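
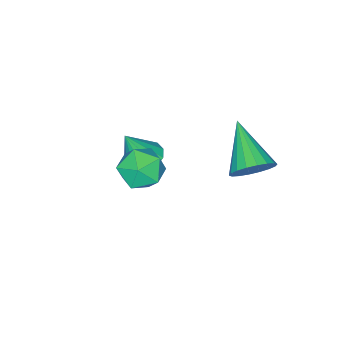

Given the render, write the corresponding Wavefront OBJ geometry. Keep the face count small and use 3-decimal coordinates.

v -0.588 0.07 3.797
v -0.197 0.718 4.086
v 0.417 -0.178 2.994
v 0.808 0.47 3.283
v 0.697 -0.18 3.754
v 0.076 -0.026 4.25
v 0.144 0.566 2.83
v -0.477 0.72 3.326
v 0.255 1.024 3.488
v 0.597 0.563 4.059
v -0.377 -0.023 3.021
v -0.035 -0.484 3.592
v -2.407 2.459 2.807
v -2.185 2.761 3.445
v -3.273 1.181 3.713
v -2.471 2.914 3.388
v -2.744 2.976 3.215
v -2.951 2.937 2.962
v -3.05 2.803 2.678
v -3.021 2.6 2.419
v -2.871 2.37 2.238
v -2.629 2.158 2.169
v -2.343 2.005 2.227
v -2.07 1.942 2.399
v -1.863 1.982 2.653
v -1.765 2.116 2.937
v -1.793 2.318 3.195
v -1.943 2.548 3.377
v -1.944 -1.357 1.205
v -1.482 -0.875 1.147
v -1.436 -1.683 2.535
v -1.785 -0.713 1.303
v -2.139 -0.755 1.428
v -2.431 -0.989 1.482
v -2.568 -1.339 1.448
v -2.507 -1.694 1.338
v -2.268 -1.943 1.185
v -1.925 -2.005 1.039
v -1.589 -1.862 0.945
v -1.365 -1.558 0.935
v -1.325 -1.19 1.01
f 1 12 6
f 1 6 2
f 1 2 8
f 1 8 11
f 1 11 12
f 2 6 10
f 6 12 5
f 12 11 3
f 11 8 7
f 8 2 9
f 4 10 5
f 4 5 3
f 4 3 7
f 4 7 9
f 4 9 10
f 5 10 6
f 3 5 12
f 7 3 11
f 9 7 8
f 10 9 2
f 14 13 16
f 14 16 15
f 16 13 17
f 16 17 15
f 17 13 18
f 17 18 15
f 18 13 19
f 18 19 15
f 19 13 20
f 19 20 15
f 20 13 21
f 20 21 15
f 21 13 22
f 21 22 15
f 22 13 23
f 22 23 15
f 23 13 24
f 23 24 15
f 24 13 25
f 24 25 15
f 25 13 26
f 25 26 15
f 26 13 27
f 26 27 15
f 27 13 28
f 27 28 15
f 28 13 14
f 28 14 15
f 30 29 32
f 30 32 31
f 32 29 33
f 32 33 31
f 33 29 34
f 33 34 31
f 34 29 35
f 34 35 31
f 35 29 36
f 35 36 31
f 36 29 37
f 36 37 31
f 37 29 38
f 37 38 31
f 38 29 39
f 38 39 31
f 39 29 40
f 39 40 31
f 40 29 41
f 40 41 31
f 41 29 30
f 41 30 31



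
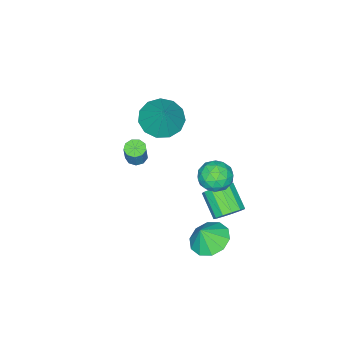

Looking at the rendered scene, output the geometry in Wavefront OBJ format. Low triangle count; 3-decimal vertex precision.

v -1.986 1.98 -2.576
v -1.229 1.487 -3.029
v -1.534 1.78 -1.604
v -1.067 2.088 -2.981
v -1.256 2.648 -2.778
v -1.723 2.952 -2.498
v -2.291 2.885 -2.248
v -2.743 2.472 -2.123
v -2.905 1.871 -2.171
v -2.716 1.312 -2.373
v -2.248 1.007 -2.653
v -1.681 1.074 -2.904
v -3.493 -3.388 -0.834
v -3.079 -3.098 -1.024
v -2.734 -2.901 0.023
v -3.147 -3.192 0.214
v -3.372 -2.879 -0.969
v -3.027 -2.683 0.079
v -3.721 -2.899 -0.85
v -3.376 -2.703 0.197
v -3.964 -3.148 -0.723
v -3.618 -2.952 0.324
v -3.985 -3.509 -0.648
v -3.64 -3.313 0.399
v -3.777 -3.814 -0.66
v -3.431 -3.617 0.387
v -3.435 -3.919 -0.753
v -3.09 -3.723 0.294
v -3.12 -3.776 -0.884
v -2.775 -3.58 0.164
v -2.98 -3.452 -0.991
v -2.635 -3.255 0.056
v -3.139 2.252 -1.449
v -2.822 2.594 -0.824
v -3.363 1.53 0.034
v -3.681 1.188 -0.591
v -3.224 2.764 -0.867
v -3.766 1.7 -0.009
v -3.6 2.772 -1.095
v -4.141 1.708 -0.237
v -3.83 2.615 -1.435
v -4.371 1.551 -0.577
v -3.84 2.342 -1.779
v -4.381 1.278 -0.922
v -3.628 2.041 -2.019
v -4.169 0.977 -1.161
v -3.261 1.807 -2.078
v -3.802 0.743 -1.22
v -2.855 1.714 -1.937
v -3.396 0.65 -1.079
v -2.539 1.792 -1.641
v -3.081 0.728 -0.783
v -2.414 2.016 -1.284
v -2.956 0.952 -0.426
v -2.52 2.315 -0.98
v -3.061 1.251 -0.122
v -2.958 2.325 1.464
v -2.359 2.799 1.887
v -2.381 1.141 1.973
v -1.782 1.615 2.396
v -2.617 1.639 2.65
v -2.973 2.371 2.335
v -1.767 1.569 1.525
v -2.123 2.301 1.21
v -1.623 2.331 1.924
v -2.148 2.375 2.62
v -2.592 1.565 1.24
v -3.117 1.609 1.936
v -2.709 2.666 1.631
v -2.031 1.274 2.229
v -2.522 1.288 2.379
v -2.17 1.567 2.627
v -3.07 2.415 1.894
v -2.718 2.693 2.143
v -2.87 2.011 2.591
v -2.022 1.247 1.717
v -1.67 1.525 1.966
v -2.57 2.373 1.233
v -2.218 2.652 1.481
v -1.87 1.929 1.269
v -1.924 2.67 1.901
v -1.585 1.974 2.201
v -1.576 1.947 1.689
v -1.786 2.377 1.504
v -2.233 2.695 2.31
v -1.894 1.999 2.61
v -2.385 2.013 2.759
v -2.594 2.444 2.574
v -1.801 2.42 2.332
v -2.846 1.941 1.25
v -2.507 1.245 1.55
v -2.146 1.496 1.286
v -2.355 1.927 1.101
v -3.155 1.966 1.659
v -2.816 1.27 1.959
v -2.954 1.563 2.356
v -3.164 1.993 2.171
v -2.939 1.52 1.528
v -3.394 -1.804 3.142
v -2.533 -1.46 2.568
v -2.706 -1.096 4.598
v -2.948 -1.009 2.544
v -3.505 -0.809 2.71
v -4.027 -0.926 3.013
v -4.347 -1.322 3.357
v -4.365 -1.87 3.632
v -4.075 -2.398 3.752
v -3.568 -2.737 3.677
v -3.006 -2.78 3.433
v -2.567 -2.513 3.096
v -2.391 -2.021 2.774
f 2 1 4
f 2 4 3
f 4 1 5
f 4 5 3
f 5 1 6
f 5 6 3
f 6 1 7
f 6 7 3
f 7 1 8
f 7 8 3
f 8 1 9
f 8 9 3
f 9 1 10
f 9 10 3
f 10 1 11
f 10 11 3
f 11 1 12
f 11 12 3
f 12 1 2
f 12 2 3
f 14 13 17
f 14 17 15
f 15 17 18
f 15 18 16
f 17 13 19
f 17 19 18
f 18 19 20
f 18 20 16
f 19 13 21
f 19 21 20
f 20 21 22
f 20 22 16
f 21 13 23
f 21 23 22
f 22 23 24
f 22 24 16
f 23 13 25
f 23 25 24
f 24 25 26
f 24 26 16
f 25 13 27
f 25 27 26
f 26 27 28
f 26 28 16
f 27 13 29
f 27 29 28
f 28 29 30
f 28 30 16
f 29 13 31
f 29 31 30
f 30 31 32
f 30 32 16
f 31 13 14
f 31 14 32
f 32 14 15
f 32 15 16
f 34 33 37
f 34 37 35
f 35 37 38
f 35 38 36
f 37 33 39
f 37 39 38
f 38 39 40
f 38 40 36
f 39 33 41
f 39 41 40
f 40 41 42
f 40 42 36
f 41 33 43
f 41 43 42
f 42 43 44
f 42 44 36
f 43 33 45
f 43 45 44
f 44 45 46
f 44 46 36
f 45 33 47
f 45 47 46
f 46 47 48
f 46 48 36
f 47 33 49
f 47 49 48
f 48 49 50
f 48 50 36
f 49 33 51
f 49 51 50
f 50 51 52
f 50 52 36
f 51 33 53
f 51 53 52
f 52 53 54
f 52 54 36
f 53 33 55
f 53 55 54
f 54 55 56
f 54 56 36
f 55 33 34
f 55 34 56
f 56 34 35
f 56 35 36
f 57 94 73
f 94 68 97
f 73 97 62
f 94 97 73
f 57 73 69
f 73 62 74
f 69 74 58
f 73 74 69
f 57 69 78
f 69 58 79
f 78 79 64
f 69 79 78
f 57 78 90
f 78 64 93
f 90 93 67
f 78 93 90
f 57 90 94
f 90 67 98
f 94 98 68
f 90 98 94
f 58 74 85
f 74 62 88
f 85 88 66
f 74 88 85
f 62 97 75
f 97 68 96
f 75 96 61
f 97 96 75
f 68 98 95
f 98 67 91
f 95 91 59
f 98 91 95
f 67 93 92
f 93 64 80
f 92 80 63
f 93 80 92
f 64 79 84
f 79 58 81
f 84 81 65
f 79 81 84
f 60 86 72
f 86 66 87
f 72 87 61
f 86 87 72
f 60 72 70
f 72 61 71
f 70 71 59
f 72 71 70
f 60 70 77
f 70 59 76
f 77 76 63
f 70 76 77
f 60 77 82
f 77 63 83
f 82 83 65
f 77 83 82
f 60 82 86
f 82 65 89
f 86 89 66
f 82 89 86
f 61 87 75
f 87 66 88
f 75 88 62
f 87 88 75
f 59 71 95
f 71 61 96
f 95 96 68
f 71 96 95
f 63 76 92
f 76 59 91
f 92 91 67
f 76 91 92
f 65 83 84
f 83 63 80
f 84 80 64
f 83 80 84
f 66 89 85
f 89 65 81
f 85 81 58
f 89 81 85
f 100 99 102
f 100 102 101
f 102 99 103
f 102 103 101
f 103 99 104
f 103 104 101
f 104 99 105
f 104 105 101
f 105 99 106
f 105 106 101
f 106 99 107
f 106 107 101
f 107 99 108
f 107 108 101
f 108 99 109
f 108 109 101
f 109 99 110
f 109 110 101
f 110 99 111
f 110 111 101
f 111 99 100
f 111 100 101



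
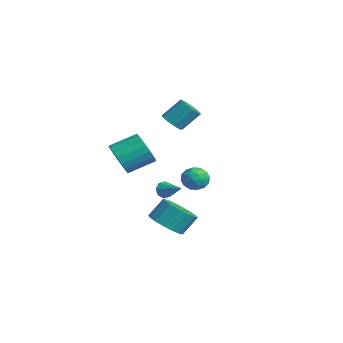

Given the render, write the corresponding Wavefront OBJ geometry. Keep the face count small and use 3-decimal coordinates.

v 2.616 -0.854 -0.817
v 2.86 -0.992 -1.29
v 3.804 -0.446 -0.323
v 2.723 -0.594 -1.29
v 2.524 -0.348 -1.013
v 2.378 -0.398 -0.621
v 2.372 -0.715 -0.344
v 2.508 -1.113 -0.344
v 2.708 -1.359 -0.621
v 2.854 -1.309 -1.013
v 0.928 -0.056 -4.132
v 2.002 -0.154 -4.08
v 2.027 0.677 -3.016
v 0.952 0.776 -3.068
v 1.913 0.282 -4.418
v 1.937 1.113 -3.355
v 1.559 0.628 -4.68
v 1.584 1.459 -3.617
v 1.037 0.79 -4.795
v 1.061 1.621 -3.731
v 0.485 0.726 -4.732
v 0.51 1.557 -3.668
v 0.052 0.452 -4.508
v 0.076 1.283 -3.445
v -0.147 0.043 -4.184
v -0.122 0.874 -3.12
v -0.057 -0.393 -3.845
v -0.033 0.438 -2.782
v 0.296 -0.739 -3.583
v 0.321 0.092 -2.52
v 0.819 -0.901 -3.469
v 0.843 -0.07 -2.405
v 1.37 -0.837 -3.532
v 1.395 -0.006 -2.468
v 1.804 -0.563 -3.755
v 1.828 0.268 -2.692
v -0.917 1.12 2.34
v -0.228 0.948 2.359
v -0.015 1.929 3.42
v -0.703 2.1 3.4
v -0.278 1.274 2.069
v -0.065 2.254 3.13
v -0.573 1.54 1.882
v -0.359 2.52 2.943
v -0.998 1.646 1.87
v -0.785 2.626 2.931
v -1.393 1.551 2.037
v -1.179 2.531 3.098
v -1.605 1.291 2.32
v -1.392 2.272 3.381
v -1.555 0.966 2.61
v -1.342 1.946 3.671
v -1.261 0.7 2.797
v -1.047 1.68 3.858
v -0.835 0.594 2.809
v -0.622 1.574 3.87
v -0.441 0.689 2.642
v -0.227 1.669 3.703
v -1.029 -1.854 0.121
v -0.256 -1.656 -0.546
v -0.018 -0.167 0.172
v -0.791 -0.366 0.839
v -0.627 -1.49 -0.767
v -0.39 -0.002 -0.049
v -1.078 -1.397 -0.812
v -0.841 0.092 -0.094
v -1.519 -1.394 -0.672
v -1.282 0.095 0.046
v -1.864 -1.482 -0.375
v -1.626 0.007 0.343
v -2.042 -1.644 0.02
v -1.805 -0.155 0.738
v -2.02 -1.848 0.435
v -1.783 -0.359 1.153
v -1.802 -2.053 0.788
v -1.564 -0.564 1.506
v -1.43 -2.218 1.009
v -1.193 -0.73 1.727
v -0.979 -2.312 1.054
v -0.742 -0.823 1.772
v -0.538 -2.315 0.914
v -0.301 -0.826 1.632
v -0.194 -2.227 0.617
v 0.044 -0.738 1.335
v -0.015 -2.065 0.222
v 0.222 -0.576 0.94
v -0.037 -1.861 -0.193
v 0.2 -0.372 0.525
v -3.296 3.91 -3.318
v -2.485 4.007 -3.117
v -3.335 2.753 -2.603
v -2.524 2.85 -2.402
v -3.101 3.372 -2.083
v -3.077 4.087 -2.525
v -2.743 2.673 -3.195
v -2.719 3.388 -3.637
v -2.143 3.242 -3.041
v -2.365 3.674 -2.354
v -3.455 3.086 -3.366
v -3.677 3.518 -2.679
v -2.887 4.06 -3.281
v -2.933 2.7 -2.439
v -3.272 3.007 -2.252
v -2.795 3.064 -2.134
v -3.235 4.107 -2.933
v -2.759 4.164 -2.815
v -3.121 3.791 -2.207
v -3.061 2.596 -2.905
v -2.585 2.653 -2.787
v -3.025 3.696 -3.586
v -2.548 3.753 -3.468
v -2.699 2.969 -3.513
v -2.209 3.668 -3.118
v -2.232 2.988 -2.697
v -2.361 2.883 -3.163
v -2.347 3.304 -3.423
v -2.34 3.922 -2.714
v -2.362 3.242 -2.293
v -2.702 3.548 -2.106
v -2.688 3.969 -2.366
v -2.139 3.472 -2.669
v -3.458 3.518 -3.427
v -3.48 2.838 -3.006
v -3.132 2.791 -3.354
v -3.118 3.212 -3.614
v -3.588 3.772 -3.023
v -3.611 3.092 -2.602
v -3.473 3.456 -2.297
v -3.459 3.877 -2.557
v -3.681 3.288 -3.051
f 2 1 4
f 2 4 3
f 4 1 5
f 4 5 3
f 5 1 6
f 5 6 3
f 6 1 7
f 6 7 3
f 7 1 8
f 7 8 3
f 8 1 9
f 8 9 3
f 9 1 10
f 9 10 3
f 10 1 2
f 10 2 3
f 12 11 15
f 12 15 13
f 13 15 16
f 13 16 14
f 15 11 17
f 15 17 16
f 16 17 18
f 16 18 14
f 17 11 19
f 17 19 18
f 18 19 20
f 18 20 14
f 19 11 21
f 19 21 20
f 20 21 22
f 20 22 14
f 21 11 23
f 21 23 22
f 22 23 24
f 22 24 14
f 23 11 25
f 23 25 24
f 24 25 26
f 24 26 14
f 25 11 27
f 25 27 26
f 26 27 28
f 26 28 14
f 27 11 29
f 27 29 28
f 28 29 30
f 28 30 14
f 29 11 31
f 29 31 30
f 30 31 32
f 30 32 14
f 31 11 33
f 31 33 32
f 32 33 34
f 32 34 14
f 33 11 35
f 33 35 34
f 34 35 36
f 34 36 14
f 35 11 12
f 35 12 36
f 36 12 13
f 36 13 14
f 38 37 41
f 38 41 39
f 39 41 42
f 39 42 40
f 41 37 43
f 41 43 42
f 42 43 44
f 42 44 40
f 43 37 45
f 43 45 44
f 44 45 46
f 44 46 40
f 45 37 47
f 45 47 46
f 46 47 48
f 46 48 40
f 47 37 49
f 47 49 48
f 48 49 50
f 48 50 40
f 49 37 51
f 49 51 50
f 50 51 52
f 50 52 40
f 51 37 53
f 51 53 52
f 52 53 54
f 52 54 40
f 53 37 55
f 53 55 54
f 54 55 56
f 54 56 40
f 55 37 57
f 55 57 56
f 56 57 58
f 56 58 40
f 57 37 38
f 57 38 58
f 58 38 39
f 58 39 40
f 60 59 63
f 60 63 61
f 61 63 64
f 61 64 62
f 63 59 65
f 63 65 64
f 64 65 66
f 64 66 62
f 65 59 67
f 65 67 66
f 66 67 68
f 66 68 62
f 67 59 69
f 67 69 68
f 68 69 70
f 68 70 62
f 69 59 71
f 69 71 70
f 70 71 72
f 70 72 62
f 71 59 73
f 71 73 72
f 72 73 74
f 72 74 62
f 73 59 75
f 73 75 74
f 74 75 76
f 74 76 62
f 75 59 77
f 75 77 76
f 76 77 78
f 76 78 62
f 77 59 79
f 77 79 78
f 78 79 80
f 78 80 62
f 79 59 81
f 79 81 80
f 80 81 82
f 80 82 62
f 81 59 83
f 81 83 82
f 82 83 84
f 82 84 62
f 83 59 85
f 83 85 84
f 84 85 86
f 84 86 62
f 85 59 87
f 85 87 86
f 86 87 88
f 86 88 62
f 87 59 60
f 87 60 88
f 88 60 61
f 88 61 62
f 89 126 105
f 126 100 129
f 105 129 94
f 126 129 105
f 89 105 101
f 105 94 106
f 101 106 90
f 105 106 101
f 89 101 110
f 101 90 111
f 110 111 96
f 101 111 110
f 89 110 122
f 110 96 125
f 122 125 99
f 110 125 122
f 89 122 126
f 122 99 130
f 126 130 100
f 122 130 126
f 90 106 117
f 106 94 120
f 117 120 98
f 106 120 117
f 94 129 107
f 129 100 128
f 107 128 93
f 129 128 107
f 100 130 127
f 130 99 123
f 127 123 91
f 130 123 127
f 99 125 124
f 125 96 112
f 124 112 95
f 125 112 124
f 96 111 116
f 111 90 113
f 116 113 97
f 111 113 116
f 92 118 104
f 118 98 119
f 104 119 93
f 118 119 104
f 92 104 102
f 104 93 103
f 102 103 91
f 104 103 102
f 92 102 109
f 102 91 108
f 109 108 95
f 102 108 109
f 92 109 114
f 109 95 115
f 114 115 97
f 109 115 114
f 92 114 118
f 114 97 121
f 118 121 98
f 114 121 118
f 93 119 107
f 119 98 120
f 107 120 94
f 119 120 107
f 91 103 127
f 103 93 128
f 127 128 100
f 103 128 127
f 95 108 124
f 108 91 123
f 124 123 99
f 108 123 124
f 97 115 116
f 115 95 112
f 116 112 96
f 115 112 116
f 98 121 117
f 121 97 113
f 117 113 90
f 121 113 117



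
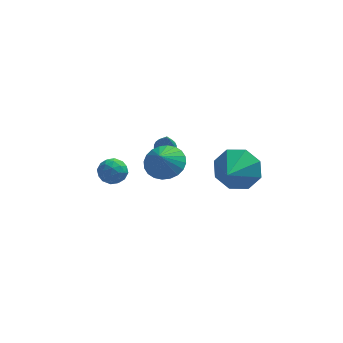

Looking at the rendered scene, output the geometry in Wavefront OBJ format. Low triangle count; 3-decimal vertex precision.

v 4.016 -1.688 2.832
v 4.464 -2.263 2.021
v 3.544 -3.012 3.508
v 4.996 -2.131 2.65
v 4.954 -1.74 3.385
v 4.363 -1.318 3.797
v 3.569 -1.114 3.642
v 3.037 -1.245 3.013
v 3.079 -1.637 2.278
v 3.67 -2.058 1.866
v 0.957 3.849 -0.057
v 1.261 4.195 0.185
v 1.043 2.571 1.657
v 1.076 4.258 0.241
v 0.874 4.258 0.252
v 0.684 4.197 0.216
v 0.536 4.082 0.138
v 0.451 3.932 0.03
v 0.444 3.77 -0.091
v 0.515 3.619 -0.207
v 0.654 3.503 -0.3
v 0.838 3.44 -0.356
v 1.041 3.439 -0.367
v 1.231 3.501 -0.33
v 1.379 3.615 -0.252
v 1.463 3.765 -0.145
v 1.47 3.928 -0.024
v 1.399 4.079 0.092
v 0.975 -1.417 3.064
v 1.682 -1.028 3.505
v 0.745 -1.943 3.896
v 1.418 -0.796 3.579
v 1.086 -0.659 3.574
v 0.737 -0.638 3.492
v 0.425 -0.735 3.344
v 0.196 -0.936 3.154
v 0.086 -1.21 2.95
v 0.111 -1.516 2.764
v 0.267 -1.806 2.623
v 0.532 -2.038 2.55
v 0.863 -2.175 2.555
v 1.212 -2.197 2.637
v 1.525 -2.1 2.784
v 1.753 -1.899 2.975
v 1.864 -1.624 3.178
v 1.839 -1.319 3.365
v -1.634 3.361 -0.534
v -1.023 2.973 -0.348
v -1.777 2.667 -1.512
v -1.166 2.279 -1.326
v -1.785 2.224 -0.911
v -1.696 2.653 -0.307
v -1.104 2.987 -1.553
v -1.015 3.416 -0.949
v -0.696 2.742 -0.978
v -1.117 2.27 -0.581
v -1.683 3.37 -1.279
v -2.104 2.898 -0.882
v -1.316 3.228 -0.355
v -1.484 2.412 -1.505
v -1.847 2.379 -1.261
v -1.489 2.151 -1.152
v -1.712 3.04 -0.331
v -1.353 2.812 -0.222
v -1.8 2.371 -0.553
v -1.447 2.828 -1.638
v -1.088 2.6 -1.529
v -1.311 3.489 -0.708
v -0.953 3.261 -0.599
v -1 3.269 -1.307
v -0.765 2.865 -0.616
v -0.849 2.456 -1.191
v -0.812 2.873 -1.324
v -0.76 3.125 -0.969
v -1.012 2.587 -0.383
v -1.096 2.179 -0.958
v -1.46 2.146 -0.714
v -1.408 2.399 -0.359
v -0.82 2.451 -0.753
v -1.704 3.461 -0.902
v -1.788 3.053 -1.477
v -1.392 3.241 -1.501
v -1.34 3.494 -1.146
v -1.951 3.184 -0.669
v -2.035 2.775 -1.244
v -2.04 2.515 -0.891
v -1.988 2.767 -0.536
v -1.98 3.189 -1.107
f 2 1 4
f 2 4 3
f 4 1 5
f 4 5 3
f 5 1 6
f 5 6 3
f 6 1 7
f 6 7 3
f 7 1 8
f 7 8 3
f 8 1 9
f 8 9 3
f 9 1 10
f 9 10 3
f 10 1 2
f 10 2 3
f 12 11 14
f 12 14 13
f 14 11 15
f 14 15 13
f 15 11 16
f 15 16 13
f 16 11 17
f 16 17 13
f 17 11 18
f 17 18 13
f 18 11 19
f 18 19 13
f 19 11 20
f 19 20 13
f 20 11 21
f 20 21 13
f 21 11 22
f 21 22 13
f 22 11 23
f 22 23 13
f 23 11 24
f 23 24 13
f 24 11 25
f 24 25 13
f 25 11 26
f 25 26 13
f 26 11 27
f 26 27 13
f 27 11 28
f 27 28 13
f 28 11 12
f 28 12 13
f 30 29 32
f 30 32 31
f 32 29 33
f 32 33 31
f 33 29 34
f 33 34 31
f 34 29 35
f 34 35 31
f 35 29 36
f 35 36 31
f 36 29 37
f 36 37 31
f 37 29 38
f 37 38 31
f 38 29 39
f 38 39 31
f 39 29 40
f 39 40 31
f 40 29 41
f 40 41 31
f 41 29 42
f 41 42 31
f 42 29 43
f 42 43 31
f 43 29 44
f 43 44 31
f 44 29 45
f 44 45 31
f 45 29 46
f 45 46 31
f 46 29 30
f 46 30 31
f 47 84 63
f 84 58 87
f 63 87 52
f 84 87 63
f 47 63 59
f 63 52 64
f 59 64 48
f 63 64 59
f 47 59 68
f 59 48 69
f 68 69 54
f 59 69 68
f 47 68 80
f 68 54 83
f 80 83 57
f 68 83 80
f 47 80 84
f 80 57 88
f 84 88 58
f 80 88 84
f 48 64 75
f 64 52 78
f 75 78 56
f 64 78 75
f 52 87 65
f 87 58 86
f 65 86 51
f 87 86 65
f 58 88 85
f 88 57 81
f 85 81 49
f 88 81 85
f 57 83 82
f 83 54 70
f 82 70 53
f 83 70 82
f 54 69 74
f 69 48 71
f 74 71 55
f 69 71 74
f 50 76 62
f 76 56 77
f 62 77 51
f 76 77 62
f 50 62 60
f 62 51 61
f 60 61 49
f 62 61 60
f 50 60 67
f 60 49 66
f 67 66 53
f 60 66 67
f 50 67 72
f 67 53 73
f 72 73 55
f 67 73 72
f 50 72 76
f 72 55 79
f 76 79 56
f 72 79 76
f 51 77 65
f 77 56 78
f 65 78 52
f 77 78 65
f 49 61 85
f 61 51 86
f 85 86 58
f 61 86 85
f 53 66 82
f 66 49 81
f 82 81 57
f 66 81 82
f 55 73 74
f 73 53 70
f 74 70 54
f 73 70 74
f 56 79 75
f 79 55 71
f 75 71 48
f 79 71 75



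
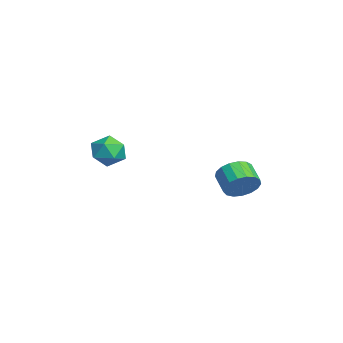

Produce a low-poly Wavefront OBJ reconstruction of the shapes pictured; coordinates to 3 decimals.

v -2.973 -1.605 -1.852
v -2.705 -1.231 -2.569
v -1.675 -1.649 -1.391
v -1.407 -1.275 -2.108
v -1.872 -0.835 -1.546
v -2.674 -0.808 -1.831
v -1.706 -2.072 -2.129
v -2.508 -2.045 -2.414
v -1.923 -1.52 -2.74
v -2.025 -0.755 -2.38
v -2.355 -2.125 -1.58
v -2.457 -1.36 -1.22
v -1.07 3.855 -3.796
v -0.629 3.594 -3.168
v -1.51 3.384 -2.637
v -1.95 3.645 -3.264
v -0.676 3.972 -3.097
v -1.557 3.762 -2.566
v -0.814 4.323 -3.187
v -1.694 4.114 -2.655
v -1.01 4.567 -3.415
v -1.89 4.358 -2.884
v -1.219 4.648 -3.731
v -2.1 4.438 -3.199
v -1.395 4.547 -4.062
v -2.276 4.338 -3.53
v -1.496 4.288 -4.331
v -2.377 4.078 -3.8
v -1.499 3.929 -4.478
v -2.38 3.719 -3.947
v -1.404 3.553 -4.469
v -2.285 3.344 -3.938
v -1.232 3.247 -4.305
v -2.113 3.037 -3.774
v -1.023 3.079 -4.025
v -1.904 2.87 -3.494
v -0.825 3.09 -3.692
v -1.706 2.88 -3.161
v -0.682 3.275 -3.383
v -1.563 3.066 -2.851
f 1 12 6
f 1 6 2
f 1 2 8
f 1 8 11
f 1 11 12
f 2 6 10
f 6 12 5
f 12 11 3
f 11 8 7
f 8 2 9
f 4 10 5
f 4 5 3
f 4 3 7
f 4 7 9
f 4 9 10
f 5 10 6
f 3 5 12
f 7 3 11
f 9 7 8
f 10 9 2
f 14 13 17
f 14 17 15
f 15 17 18
f 15 18 16
f 17 13 19
f 17 19 18
f 18 19 20
f 18 20 16
f 19 13 21
f 19 21 20
f 20 21 22
f 20 22 16
f 21 13 23
f 21 23 22
f 22 23 24
f 22 24 16
f 23 13 25
f 23 25 24
f 24 25 26
f 24 26 16
f 25 13 27
f 25 27 26
f 26 27 28
f 26 28 16
f 27 13 29
f 27 29 28
f 28 29 30
f 28 30 16
f 29 13 31
f 29 31 30
f 30 31 32
f 30 32 16
f 31 13 33
f 31 33 32
f 32 33 34
f 32 34 16
f 33 13 35
f 33 35 34
f 34 35 36
f 34 36 16
f 35 13 37
f 35 37 36
f 36 37 38
f 36 38 16
f 37 13 39
f 37 39 38
f 38 39 40
f 38 40 16
f 39 13 14
f 39 14 40
f 40 14 15
f 40 15 16



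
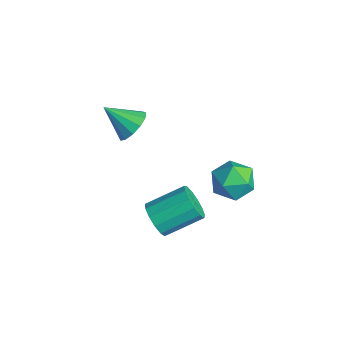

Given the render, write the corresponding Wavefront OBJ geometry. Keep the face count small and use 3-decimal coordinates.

v 2.2 -3.18 -2.817
v 2.531 -3.66 -1.992
v 2.91 -1.76 -1.038
v 2.58 -1.28 -1.863
v 2.985 -3.583 -2.325
v 3.364 -1.683 -1.372
v 3.191 -3.379 -2.815
v 3.57 -1.478 -1.861
v 3.082 -3.111 -3.305
v 3.461 -1.21 -2.352
v 2.693 -2.865 -3.64
v 3.072 -0.965 -2.687
v 2.148 -2.72 -3.714
v 2.527 -0.819 -2.76
v 1.619 -2.72 -3.503
v 1.998 -0.82 -2.549
v 1.275 -2.867 -3.074
v 1.654 -0.966 -2.12
v 1.225 -3.113 -2.563
v 1.604 -1.212 -1.61
v 1.485 -3.381 -2.133
v 1.864 -1.48 -1.179
v 1.971 -3.585 -1.92
v 2.35 -1.684 -0.966
v -2.773 -2.029 -0.474
v -2.016 -1.963 0.221
v -3.747 -3.151 0.694
v -2.381 -1.526 0.335
v -2.871 -1.25 0.192
v -3.33 -1.221 -0.163
v -3.611 -1.449 -0.616
v -3.627 -1.861 -1.025
v -3.371 -2.326 -1.258
v -2.926 -2.698 -1.243
v -2.431 -2.857 -0.984
v -2.046 -2.754 -0.563
v -1.891 -2.42 -0.114
v 3.441 1.328 0.503
v 4.394 0.602 0.523
v 2.466 0.018 -0.543
v 3.419 -0.708 -0.523
v 2.8 -0.503 0.483
v 3.403 0.307 1.13
v 3.457 0.313 -1.15
v 4.06 1.123 -0.503
v 4.404 -0.025 -0.498
v 3.998 -0.53 0.511
v 2.862 1.15 -0.531
v 2.456 0.645 0.478
f 2 1 5
f 2 5 3
f 3 5 6
f 3 6 4
f 5 1 7
f 5 7 6
f 6 7 8
f 6 8 4
f 7 1 9
f 7 9 8
f 8 9 10
f 8 10 4
f 9 1 11
f 9 11 10
f 10 11 12
f 10 12 4
f 11 1 13
f 11 13 12
f 12 13 14
f 12 14 4
f 13 1 15
f 13 15 14
f 14 15 16
f 14 16 4
f 15 1 17
f 15 17 16
f 16 17 18
f 16 18 4
f 17 1 19
f 17 19 18
f 18 19 20
f 18 20 4
f 19 1 21
f 19 21 20
f 20 21 22
f 20 22 4
f 21 1 23
f 21 23 22
f 22 23 24
f 22 24 4
f 23 1 2
f 23 2 24
f 24 2 3
f 24 3 4
f 26 25 28
f 26 28 27
f 28 25 29
f 28 29 27
f 29 25 30
f 29 30 27
f 30 25 31
f 30 31 27
f 31 25 32
f 31 32 27
f 32 25 33
f 32 33 27
f 33 25 34
f 33 34 27
f 34 25 35
f 34 35 27
f 35 25 36
f 35 36 27
f 36 25 37
f 36 37 27
f 37 25 26
f 37 26 27
f 38 49 43
f 38 43 39
f 38 39 45
f 38 45 48
f 38 48 49
f 39 43 47
f 43 49 42
f 49 48 40
f 48 45 44
f 45 39 46
f 41 47 42
f 41 42 40
f 41 40 44
f 41 44 46
f 41 46 47
f 42 47 43
f 40 42 49
f 44 40 48
f 46 44 45
f 47 46 39



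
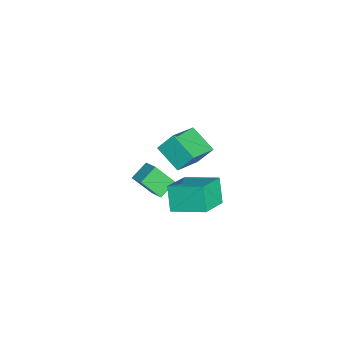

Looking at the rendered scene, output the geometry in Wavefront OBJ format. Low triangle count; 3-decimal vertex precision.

v 0.841 -1.723 3.601
v 0.784 -0.945 4.578
v -0.727 -0.785 2.764
v -0.784 -0.007 3.74
v 1.864 -0.693 2.84
v 1.807 0.085 3.816
v 0.296 0.245 2.002
v 0.239 1.023 2.979
v -2.8 -2.198 -3.902
v -2.874 -3.242 -2.691
v -3.578 -1.483 -3.333
v -3.652 -2.526 -2.122
v -1.948 -1.674 -3.398
v -2.022 -2.717 -2.187
v -2.726 -0.958 -2.829
v -2.8 -2.002 -1.618
v 0.206 -1.262 -0.181
v 0.751 0.538 0.406
v -1.46 -0.456 -1.108
v -0.915 1.344 -0.521
v 1.015 -1.084 -1.479
v 1.56 0.716 -0.892
v -0.651 -0.278 -2.406
v -0.106 1.522 -1.819
f 2 4 1
f 5 2 1
f 1 4 3
f 3 5 1
f 2 8 4
f 6 2 5
f 6 8 2
f 4 8 3
f 7 5 3
f 3 8 7
f 7 6 5
f 8 6 7
f 10 12 9
f 13 10 9
f 9 12 11
f 11 13 9
f 10 16 12
f 14 10 13
f 14 16 10
f 12 16 11
f 15 13 11
f 11 16 15
f 15 14 13
f 16 14 15
f 18 20 17
f 21 18 17
f 17 20 19
f 19 21 17
f 18 24 20
f 22 18 21
f 22 24 18
f 20 24 19
f 23 21 19
f 19 24 23
f 23 22 21
f 24 22 23



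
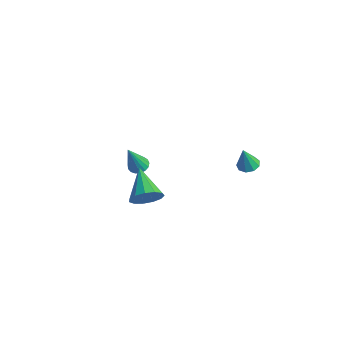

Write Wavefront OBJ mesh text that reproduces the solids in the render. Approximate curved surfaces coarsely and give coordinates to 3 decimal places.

v 3.531 -1.681 0.521
v 4.066 -1.806 0.497
v 3.509 -1.999 1.719
v 4.022 -1.445 0.592
v 3.748 -1.194 0.654
v 3.373 -1.171 0.653
v 3.071 -1.387 0.591
v 2.984 -1.741 0.495
v 3.153 -2.066 0.412
v 3.499 -2.212 0.38
v 3.859 -2.109 0.413
v -0.562 -4.36 -3.45
v -0.103 -4.224 -2.735
v -2.058 -3.62 -2.63
v -0.055 -3.825 -3.006
v -0.167 -3.596 -3.418
v -0.405 -3.61 -3.84
v -0.692 -3.862 -4.138
v -0.938 -4.272 -4.218
v -1.065 -4.71 -4.053
v -1.031 -5.037 -3.697
v -0.849 -5.149 -3.262
v -0.575 -5.01 -2.887
v -0.297 -4.665 -2.69
v -3.209 -2.781 -3.765
v -2.66 -2.79 -3.807
v -3.091 -3.499 -2.075
v -2.711 -2.554 -3.703
v -2.876 -2.37 -3.613
v -3.117 -2.279 -3.558
v -3.379 -2.304 -3.55
v -3.602 -2.438 -3.592
v -3.735 -2.65 -3.673
v -3.747 -2.892 -3.775
v -3.636 -3.109 -3.875
v -3.427 -3.25 -3.95
v -3.168 -3.284 -3.982
v -2.918 -3.203 -3.965
v -2.735 -3.025 -3.902
f 2 1 4
f 2 4 3
f 4 1 5
f 4 5 3
f 5 1 6
f 5 6 3
f 6 1 7
f 6 7 3
f 7 1 8
f 7 8 3
f 8 1 9
f 8 9 3
f 9 1 10
f 9 10 3
f 10 1 11
f 10 11 3
f 11 1 2
f 11 2 3
f 13 12 15
f 13 15 14
f 15 12 16
f 15 16 14
f 16 12 17
f 16 17 14
f 17 12 18
f 17 18 14
f 18 12 19
f 18 19 14
f 19 12 20
f 19 20 14
f 20 12 21
f 20 21 14
f 21 12 22
f 21 22 14
f 22 12 23
f 22 23 14
f 23 12 24
f 23 24 14
f 24 12 13
f 24 13 14
f 26 25 28
f 26 28 27
f 28 25 29
f 28 29 27
f 29 25 30
f 29 30 27
f 30 25 31
f 30 31 27
f 31 25 32
f 31 32 27
f 32 25 33
f 32 33 27
f 33 25 34
f 33 34 27
f 34 25 35
f 34 35 27
f 35 25 36
f 35 36 27
f 36 25 37
f 36 37 27
f 37 25 38
f 37 38 27
f 38 25 39
f 38 39 27
f 39 25 26
f 39 26 27



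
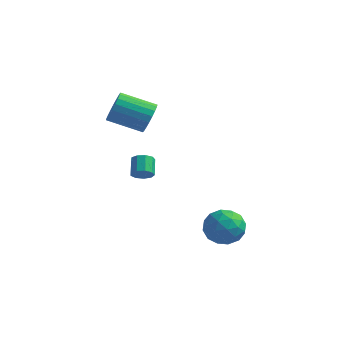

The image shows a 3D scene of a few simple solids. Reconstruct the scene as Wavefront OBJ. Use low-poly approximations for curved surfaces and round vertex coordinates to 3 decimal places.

v 2.383 -0.289 -2.822
v 3.508 -0.297 -2.804
v 2.392 -1.663 -4.016
v 3.517 -1.671 -3.998
v 2.938 -2.001 -3.092
v 2.932 -1.152 -2.354
v 2.968 -0.808 -4.466
v 2.962 0.041 -3.728
v 3.869 -0.618 -3.82
v 3.851 -1.355 -2.971
v 2.049 -0.605 -3.849
v 2.031 -1.342 -3
v 2.944 -0.172 -2.709
v 2.956 -1.788 -4.111
v 2.615 -1.982 -3.579
v 3.276 -1.987 -3.568
v 2.606 -0.675 -2.444
v 3.267 -0.679 -2.433
v 2.932 -1.681 -2.602
v 2.633 -1.281 -4.387
v 3.294 -1.285 -4.376
v 2.624 0.027 -3.252
v 3.285 0.022 -3.241
v 2.968 -0.279 -4.218
v 3.818 -0.365 -3.295
v 3.824 -1.173 -3.996
v 3.501 -0.666 -4.272
v 3.498 -0.167 -3.838
v 3.807 -0.799 -2.796
v 3.813 -1.607 -3.497
v 3.472 -1.801 -2.965
v 3.469 -1.302 -2.531
v 4.02 -0.987 -3.393
v 2.087 -0.353 -3.323
v 2.093 -1.161 -4.024
v 2.431 -0.658 -4.289
v 2.428 -0.159 -3.855
v 2.076 -0.787 -2.824
v 2.082 -1.595 -3.525
v 2.402 -1.793 -2.982
v 2.399 -1.294 -2.548
v 1.88 -0.973 -3.427
v -1.912 0.731 2.156
v -1.487 0.421 2.923
v -3.222 -0.161 3.65
v -3.648 0.149 2.884
v -1.569 0.786 3.019
v -3.305 0.204 3.746
v -1.711 1.142 2.966
v -3.446 0.56 3.693
v -1.887 1.427 2.773
v -3.623 0.845 3.5
v -2.068 1.591 2.473
v -3.804 1.009 3.201
v -2.222 1.607 2.118
v -3.958 1.025 2.846
v -2.322 1.471 1.77
v -4.058 0.889 2.498
v -2.352 1.208 1.489
v -4.087 0.625 2.217
v -2.305 0.861 1.323
v -4.041 0.279 2.051
v -2.191 0.493 1.301
v -3.926 -0.089 2.029
v -2.028 0.165 1.427
v -3.764 -0.417 2.155
v -1.845 -0.065 1.679
v -3.581 -0.647 2.407
v -1.674 -0.157 2.014
v -3.41 -0.739 2.741
v -1.544 -0.095 2.373
v -3.28 -0.677 3.1
v -1.478 0.109 2.694
v -3.214 -0.473 3.422
v -1.817 -0.343 -1.305
v -1.277 -0.062 -1.343
v -1.643 0.724 -0.734
v -2.183 0.443 -0.695
v -1.526 0.063 -1.654
v -1.892 0.85 -1.045
v -1.91 -0.002 -1.801
v -2.276 0.785 -1.192
v -2.252 -0.226 -1.716
v -2.618 0.56 -1.107
v -2.389 -0.506 -1.439
v -2.755 0.281 -0.829
v -2.259 -0.709 -1.098
v -2.625 0.077 -0.489
v -1.922 -0.741 -0.854
v -2.288 0.045 -0.245
v -1.536 -0.587 -0.821
v -1.902 0.199 -0.212
v -1.281 -0.319 -1.014
v -1.647 0.468 -0.405
f 1 38 17
f 38 12 41
f 17 41 6
f 38 41 17
f 1 17 13
f 17 6 18
f 13 18 2
f 17 18 13
f 1 13 22
f 13 2 23
f 22 23 8
f 13 23 22
f 1 22 34
f 22 8 37
f 34 37 11
f 22 37 34
f 1 34 38
f 34 11 42
f 38 42 12
f 34 42 38
f 2 18 29
f 18 6 32
f 29 32 10
f 18 32 29
f 6 41 19
f 41 12 40
f 19 40 5
f 41 40 19
f 12 42 39
f 42 11 35
f 39 35 3
f 42 35 39
f 11 37 36
f 37 8 24
f 36 24 7
f 37 24 36
f 8 23 28
f 23 2 25
f 28 25 9
f 23 25 28
f 4 30 16
f 30 10 31
f 16 31 5
f 30 31 16
f 4 16 14
f 16 5 15
f 14 15 3
f 16 15 14
f 4 14 21
f 14 3 20
f 21 20 7
f 14 20 21
f 4 21 26
f 21 7 27
f 26 27 9
f 21 27 26
f 4 26 30
f 26 9 33
f 30 33 10
f 26 33 30
f 5 31 19
f 31 10 32
f 19 32 6
f 31 32 19
f 3 15 39
f 15 5 40
f 39 40 12
f 15 40 39
f 7 20 36
f 20 3 35
f 36 35 11
f 20 35 36
f 9 27 28
f 27 7 24
f 28 24 8
f 27 24 28
f 10 33 29
f 33 9 25
f 29 25 2
f 33 25 29
f 44 43 47
f 44 47 45
f 45 47 48
f 45 48 46
f 47 43 49
f 47 49 48
f 48 49 50
f 48 50 46
f 49 43 51
f 49 51 50
f 50 51 52
f 50 52 46
f 51 43 53
f 51 53 52
f 52 53 54
f 52 54 46
f 53 43 55
f 53 55 54
f 54 55 56
f 54 56 46
f 55 43 57
f 55 57 56
f 56 57 58
f 56 58 46
f 57 43 59
f 57 59 58
f 58 59 60
f 58 60 46
f 59 43 61
f 59 61 60
f 60 61 62
f 60 62 46
f 61 43 63
f 61 63 62
f 62 63 64
f 62 64 46
f 63 43 65
f 63 65 64
f 64 65 66
f 64 66 46
f 65 43 67
f 65 67 66
f 66 67 68
f 66 68 46
f 67 43 69
f 67 69 68
f 68 69 70
f 68 70 46
f 69 43 71
f 69 71 70
f 70 71 72
f 70 72 46
f 71 43 73
f 71 73 72
f 72 73 74
f 72 74 46
f 73 43 44
f 73 44 74
f 74 44 45
f 74 45 46
f 76 75 79
f 76 79 77
f 77 79 80
f 77 80 78
f 79 75 81
f 79 81 80
f 80 81 82
f 80 82 78
f 81 75 83
f 81 83 82
f 82 83 84
f 82 84 78
f 83 75 85
f 83 85 84
f 84 85 86
f 84 86 78
f 85 75 87
f 85 87 86
f 86 87 88
f 86 88 78
f 87 75 89
f 87 89 88
f 88 89 90
f 88 90 78
f 89 75 91
f 89 91 90
f 90 91 92
f 90 92 78
f 91 75 93
f 91 93 92
f 92 93 94
f 92 94 78
f 93 75 76
f 93 76 94
f 94 76 77
f 94 77 78



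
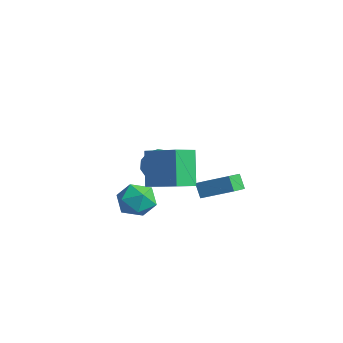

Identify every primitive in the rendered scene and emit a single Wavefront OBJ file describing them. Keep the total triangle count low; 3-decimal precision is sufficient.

v 3.59 -3.423 1.126
v 2.668 -2.94 2.973
v 3.268 -2.183 0.641
v 2.346 -1.699 2.488
v 5.294 -2.721 1.792
v 4.372 -2.237 3.639
v 4.972 -1.48 1.307
v 4.05 -0.997 3.154
v 0.357 -1.295 -1.982
v 1.397 -1.587 -1.708
v -0.237 -2.913 -1.452
v 0.803 -3.205 -1.178
v 0.267 -2.43 -0.583
v 0.635 -1.43 -0.911
v 0.525 -3.07 -2.249
v 0.893 -2.07 -2.577
v 1.501 -2.684 -1.873
v 1.342 -2.289 -0.844
v -0.182 -2.211 -2.316
v -0.341 -1.816 -1.287
v -2.066 0.544 -1.119
v -1.703 0.111 -1.98
v -0.854 -0.624 -0.021
v -1.362 0.568 -1.871
v -1.245 1.017 -1.523
v -1.388 1.316 -1.046
v -1.747 1.37 -0.593
v -2.207 1.162 -0.307
v -2.622 0.757 -0.279
v -2.861 0.285 -0.517
v -2.847 -0.105 -0.947
v -2.586 -0.289 -1.431
v -2.159 -0.209 -1.817
v 2.03 0.506 -1.528
v 1.524 0.514 -0.724
v 1.415 1.519 -1.925
v 0.909 1.527 -1.121
v 3.331 1.613 -0.719
v 2.825 1.621 0.085
v 2.716 2.626 -1.116
v 2.21 2.634 -0.312
f 2 4 1
f 5 2 1
f 1 4 3
f 3 5 1
f 2 8 4
f 6 2 5
f 6 8 2
f 4 8 3
f 7 5 3
f 3 8 7
f 7 6 5
f 8 6 7
f 9 20 14
f 9 14 10
f 9 10 16
f 9 16 19
f 9 19 20
f 10 14 18
f 14 20 13
f 20 19 11
f 19 16 15
f 16 10 17
f 12 18 13
f 12 13 11
f 12 11 15
f 12 15 17
f 12 17 18
f 13 18 14
f 11 13 20
f 15 11 19
f 17 15 16
f 18 17 10
f 22 21 24
f 22 24 23
f 24 21 25
f 24 25 23
f 25 21 26
f 25 26 23
f 26 21 27
f 26 27 23
f 27 21 28
f 27 28 23
f 28 21 29
f 28 29 23
f 29 21 30
f 29 30 23
f 30 21 31
f 30 31 23
f 31 21 32
f 31 32 23
f 32 21 33
f 32 33 23
f 33 21 22
f 33 22 23
f 35 37 34
f 38 35 34
f 34 37 36
f 36 38 34
f 35 41 37
f 39 35 38
f 39 41 35
f 37 41 36
f 40 38 36
f 36 41 40
f 40 39 38
f 41 39 40



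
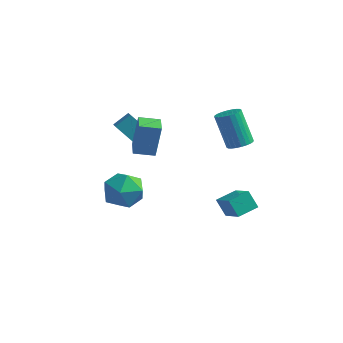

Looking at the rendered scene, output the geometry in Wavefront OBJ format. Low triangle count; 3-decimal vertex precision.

v -1.082 -1.911 1.493
v -0.899 -1.556 3.422
v -1.71 -0.861 1.36
v -1.527 -0.507 3.289
v -0.073 -1.333 1.291
v 0.11 -0.979 3.22
v -0.701 -0.284 1.158
v -0.518 0.071 3.087
v -1.884 -2.12 -0.228
v -0.678 -1.806 -0.429
v -1.582 -3.894 -1.191
v -0.376 -3.58 -1.392
v -0.775 -3.834 -0.222
v -0.962 -2.737 0.373
v -1.298 -2.963 -1.993
v -1.485 -1.866 -1.398
v -0.316 -2.326 -1.52
v 0.007 -2.865 -0.425
v -2.267 -2.835 -1.195
v -1.944 -3.374 -0.1
v -2.616 0.746 0.282
v -2.088 0.052 0.728
v -3.683 0.606 1.327
v -3.155 -0.089 1.773
v -2.125 1.509 0.887
v -1.597 0.814 1.333
v -3.192 1.368 1.932
v -2.664 0.674 2.378
v 3.221 1.857 1.284
v 3.773 1.493 1.616
v 2.852 1.838 3.528
v 2.299 2.203 3.196
v 3.875 1.763 1.616
v 2.954 2.109 3.528
v 3.878 2.048 1.566
v 2.956 2.393 3.478
v 3.78 2.303 1.473
v 2.859 2.648 3.385
v 3.598 2.491 1.351
v 2.676 2.836 3.263
v 3.358 2.582 1.219
v 2.436 2.927 3.131
v 3.097 2.563 1.097
v 2.176 2.908 3.009
v 2.855 2.436 1.003
v 1.934 2.781 2.915
v 2.668 2.222 0.952
v 1.747 2.567 2.864
v 2.566 1.951 0.952
v 1.645 2.297 2.864
v 2.564 1.667 1.002
v 1.642 2.012 2.914
v 2.661 1.412 1.095
v 1.74 1.757 3.007
v 2.844 1.224 1.217
v 1.922 1.569 3.129
v 3.084 1.133 1.349
v 2.162 1.478 3.261
v 3.344 1.152 1.471
v 2.423 1.497 3.383
v 3.586 1.279 1.565
v 2.665 1.624 3.477
v 2.622 0.323 -2.375
v 3.788 -0.551 -1.424
v 3.227 1.4 -2.128
v 4.393 0.526 -1.177
v 3.267 0.174 -3.303
v 4.433 -0.7 -2.352
v 3.872 1.251 -3.056
v 5.038 0.377 -2.105
f 2 4 1
f 5 2 1
f 1 4 3
f 3 5 1
f 2 8 4
f 6 2 5
f 6 8 2
f 4 8 3
f 7 5 3
f 3 8 7
f 7 6 5
f 8 6 7
f 9 20 14
f 9 14 10
f 9 10 16
f 9 16 19
f 9 19 20
f 10 14 18
f 14 20 13
f 20 19 11
f 19 16 15
f 16 10 17
f 12 18 13
f 12 13 11
f 12 11 15
f 12 15 17
f 12 17 18
f 13 18 14
f 11 13 20
f 15 11 19
f 17 15 16
f 18 17 10
f 22 24 21
f 25 22 21
f 21 24 23
f 23 25 21
f 22 28 24
f 26 22 25
f 26 28 22
f 24 28 23
f 27 25 23
f 23 28 27
f 27 26 25
f 28 26 27
f 30 29 33
f 30 33 31
f 31 33 34
f 31 34 32
f 33 29 35
f 33 35 34
f 34 35 36
f 34 36 32
f 35 29 37
f 35 37 36
f 36 37 38
f 36 38 32
f 37 29 39
f 37 39 38
f 38 39 40
f 38 40 32
f 39 29 41
f 39 41 40
f 40 41 42
f 40 42 32
f 41 29 43
f 41 43 42
f 42 43 44
f 42 44 32
f 43 29 45
f 43 45 44
f 44 45 46
f 44 46 32
f 45 29 47
f 45 47 46
f 46 47 48
f 46 48 32
f 47 29 49
f 47 49 48
f 48 49 50
f 48 50 32
f 49 29 51
f 49 51 50
f 50 51 52
f 50 52 32
f 51 29 53
f 51 53 52
f 52 53 54
f 52 54 32
f 53 29 55
f 53 55 54
f 54 55 56
f 54 56 32
f 55 29 57
f 55 57 56
f 56 57 58
f 56 58 32
f 57 29 59
f 57 59 58
f 58 59 60
f 58 60 32
f 59 29 61
f 59 61 60
f 60 61 62
f 60 62 32
f 61 29 30
f 61 30 62
f 62 30 31
f 62 31 32
f 64 66 63
f 67 64 63
f 63 66 65
f 65 67 63
f 64 70 66
f 68 64 67
f 68 70 64
f 66 70 65
f 69 67 65
f 65 70 69
f 69 68 67
f 70 68 69



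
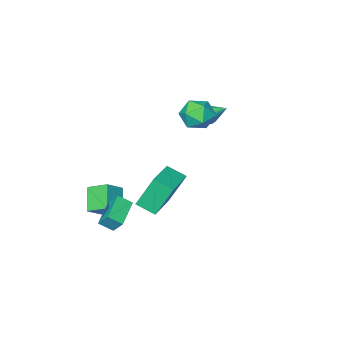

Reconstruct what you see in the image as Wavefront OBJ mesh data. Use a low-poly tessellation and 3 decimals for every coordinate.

v 3.034 1.054 0.187
v 2.324 1.475 1.842
v 2.525 1.88 -0.241
v 1.815 2.3 1.414
v 4.525 2.16 0.546
v 3.815 2.58 2.201
v 4.016 2.985 0.118
v 3.306 3.406 1.773
v 3.017 -1.158 -2.485
v 2.86 -0.589 -1.741
v 4.198 -0.232 -2.945
v 4.041 0.338 -2.201
v 3.559 -1.618 -2.019
v 3.402 -1.048 -1.275
v 4.74 -0.691 -2.479
v 4.583 -0.122 -1.735
v -1.332 -0.293 2.968
v -0.698 0.341 2.634
v -0.382 -0.621 4.146
v 0.252 0.013 3.812
v -0.579 0.314 4.177
v -1.166 0.517 3.45
v 0.086 -0.797 3.33
v -0.501 -0.594 2.603
v 0.178 0.03 2.858
v -0.233 0.717 3.381
v -0.847 -0.997 3.399
v -1.258 -0.31 3.922
v 2.743 -3.368 -2.605
v 3.698 -3.247 -1.871
v 2.208 -2.427 -2.063
v 3.163 -2.307 -1.329
v 3.357 -2.473 -3.551
v 4.312 -2.353 -2.817
v 2.822 -1.533 -3.009
v 3.777 -1.412 -2.275
v -2.552 -2.133 1.531
v -2.152 -2.36 1.915
v -2.828 -0.927 2.529
v -1.996 -2.186 1.748
v -1.967 -2 1.531
v -2.073 -1.845 1.314
v -2.288 -1.755 1.147
v -2.564 -1.752 1.067
v -2.837 -1.836 1.094
v -3.045 -1.989 1.22
v -3.14 -2.174 1.418
v -3.101 -2.35 1.642
v -2.936 -2.476 1.84
v -2.683 -2.524 1.967
v -2.4 -2.482 1.994
f 2 4 1
f 5 2 1
f 1 4 3
f 3 5 1
f 2 8 4
f 6 2 5
f 6 8 2
f 4 8 3
f 7 5 3
f 3 8 7
f 7 6 5
f 8 6 7
f 10 12 9
f 13 10 9
f 9 12 11
f 11 13 9
f 10 16 12
f 14 10 13
f 14 16 10
f 12 16 11
f 15 13 11
f 11 16 15
f 15 14 13
f 16 14 15
f 17 28 22
f 17 22 18
f 17 18 24
f 17 24 27
f 17 27 28
f 18 22 26
f 22 28 21
f 28 27 19
f 27 24 23
f 24 18 25
f 20 26 21
f 20 21 19
f 20 19 23
f 20 23 25
f 20 25 26
f 21 26 22
f 19 21 28
f 23 19 27
f 25 23 24
f 26 25 18
f 30 32 29
f 33 30 29
f 29 32 31
f 31 33 29
f 30 36 32
f 34 30 33
f 34 36 30
f 32 36 31
f 35 33 31
f 31 36 35
f 35 34 33
f 36 34 35
f 38 37 40
f 38 40 39
f 40 37 41
f 40 41 39
f 41 37 42
f 41 42 39
f 42 37 43
f 42 43 39
f 43 37 44
f 43 44 39
f 44 37 45
f 44 45 39
f 45 37 46
f 45 46 39
f 46 37 47
f 46 47 39
f 47 37 48
f 47 48 39
f 48 37 49
f 48 49 39
f 49 37 50
f 49 50 39
f 50 37 51
f 50 51 39
f 51 37 38
f 51 38 39



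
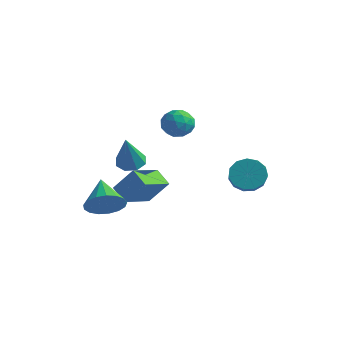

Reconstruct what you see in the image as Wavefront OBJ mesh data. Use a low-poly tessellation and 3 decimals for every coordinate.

v -2.369 -1.919 0.799
v -1.949 -1.282 1.002
v -1.991 -2.781 2.721
v -2.535 -1.227 1.142
v -3.023 -1.578 1.081
v -3.129 -2.128 0.855
v -2.789 -2.557 0.596
v -2.203 -2.611 0.456
v -1.715 -2.261 0.517
v -1.609 -1.71 0.743
v -4.486 -0.728 -2.262
v -3.532 -0.28 -0.89
v -4.361 1.104 -2.947
v -3.408 1.552 -1.575
v -3.512 -1.012 -2.845
v -2.559 -0.564 -1.473
v -3.388 0.82 -3.53
v -2.434 1.268 -2.158
v 2.21 1.529 -0.26
v 3.016 1.712 -0.75
v 3.695 0.753 0.011
v 2.89 0.571 0.5
v 3.015 2.048 -0.326
v 3.695 1.089 0.435
v 2.759 2.22 0.119
v 3.439 1.261 0.879
v 2.329 2.172 0.443
v 3.009 1.213 1.204
v 1.861 1.92 0.544
v 2.541 0.961 1.305
v 1.504 1.544 0.39
v 2.184 0.586 1.15
v 1.371 1.164 0.029
v 2.051 0.205 0.79
v 1.504 0.899 -0.424
v 2.184 -0.059 0.337
v 1.862 0.835 -0.824
v 2.542 -0.124 -0.064
v 2.33 0.991 -1.046
v 3.01 0.032 -0.285
v 2.76 1.318 -1.018
v 3.44 0.359 -0.257
v -3.087 -3.076 -2.021
v -2.389 -3.039 -1.185
v -4.273 -1.944 -1.079
v -2.245 -2.638 -1.486
v -2.293 -2.337 -1.909
v -2.524 -2.205 -2.358
v -2.884 -2.273 -2.73
v -3.29 -2.524 -2.939
v -3.65 -2.902 -2.938
v -3.881 -3.32 -2.727
v -3.93 -3.681 -2.354
v -3.786 -3.904 -1.905
v -3.482 -3.937 -1.482
v -3.087 -3.773 -1.183
v -2.693 -3.449 -1.076
v -0.563 -0.55 3.76
v 0.323 -0.437 3.8
v -0.383 -1.983 3.82
v 0.503 -1.87 3.86
v -0.01 -1.627 4.55
v -0.122 -0.741 4.513
v 0.062 -1.679 3.107
v -0.05 -0.793 3.07
v 0.709 -1.135 3.397
v 0.664 -1.102 4.289
v -0.724 -1.318 3.331
v -0.769 -1.285 4.223
v -0.136 -0.367 3.774
v 0.076 -2.053 3.846
v -0.226 -1.91 4.251
v 0.295 -1.843 4.275
v -0.397 -0.546 4.194
v 0.123 -0.48 4.217
v -0.072 -1.179 4.658
v -0.183 -1.94 3.403
v 0.337 -1.874 3.426
v -0.355 -0.577 3.345
v 0.166 -0.51 3.369
v 0.012 -1.241 2.962
v 0.612 -0.711 3.561
v 0.718 -1.554 3.597
v 0.458 -1.441 3.154
v 0.393 -0.921 3.132
v 0.585 -0.692 4.085
v 0.691 -1.535 4.121
v 0.39 -1.392 4.526
v 0.324 -0.871 4.504
v 0.812 -1.102 3.848
v -0.751 -0.885 3.499
v -0.645 -1.728 3.535
v -0.384 -1.549 3.116
v -0.45 -1.028 3.094
v -0.778 -0.866 4.023
v -0.672 -1.709 4.059
v -0.453 -1.499 4.488
v -0.518 -0.979 4.466
v -0.872 -1.318 3.772
f 2 1 4
f 2 4 3
f 4 1 5
f 4 5 3
f 5 1 6
f 5 6 3
f 6 1 7
f 6 7 3
f 7 1 8
f 7 8 3
f 8 1 9
f 8 9 3
f 9 1 10
f 9 10 3
f 10 1 2
f 10 2 3
f 12 14 11
f 15 12 11
f 11 14 13
f 13 15 11
f 12 18 14
f 16 12 15
f 16 18 12
f 14 18 13
f 17 15 13
f 13 18 17
f 17 16 15
f 18 16 17
f 20 19 23
f 20 23 21
f 21 23 24
f 21 24 22
f 23 19 25
f 23 25 24
f 24 25 26
f 24 26 22
f 25 19 27
f 25 27 26
f 26 27 28
f 26 28 22
f 27 19 29
f 27 29 28
f 28 29 30
f 28 30 22
f 29 19 31
f 29 31 30
f 30 31 32
f 30 32 22
f 31 19 33
f 31 33 32
f 32 33 34
f 32 34 22
f 33 19 35
f 33 35 34
f 34 35 36
f 34 36 22
f 35 19 37
f 35 37 36
f 36 37 38
f 36 38 22
f 37 19 39
f 37 39 38
f 38 39 40
f 38 40 22
f 39 19 41
f 39 41 40
f 40 41 42
f 40 42 22
f 41 19 20
f 41 20 42
f 42 20 21
f 42 21 22
f 44 43 46
f 44 46 45
f 46 43 47
f 46 47 45
f 47 43 48
f 47 48 45
f 48 43 49
f 48 49 45
f 49 43 50
f 49 50 45
f 50 43 51
f 50 51 45
f 51 43 52
f 51 52 45
f 52 43 53
f 52 53 45
f 53 43 54
f 53 54 45
f 54 43 55
f 54 55 45
f 55 43 56
f 55 56 45
f 56 43 57
f 56 57 45
f 57 43 44
f 57 44 45
f 58 95 74
f 95 69 98
f 74 98 63
f 95 98 74
f 58 74 70
f 74 63 75
f 70 75 59
f 74 75 70
f 58 70 79
f 70 59 80
f 79 80 65
f 70 80 79
f 58 79 91
f 79 65 94
f 91 94 68
f 79 94 91
f 58 91 95
f 91 68 99
f 95 99 69
f 91 99 95
f 59 75 86
f 75 63 89
f 86 89 67
f 75 89 86
f 63 98 76
f 98 69 97
f 76 97 62
f 98 97 76
f 69 99 96
f 99 68 92
f 96 92 60
f 99 92 96
f 68 94 93
f 94 65 81
f 93 81 64
f 94 81 93
f 65 80 85
f 80 59 82
f 85 82 66
f 80 82 85
f 61 87 73
f 87 67 88
f 73 88 62
f 87 88 73
f 61 73 71
f 73 62 72
f 71 72 60
f 73 72 71
f 61 71 78
f 71 60 77
f 78 77 64
f 71 77 78
f 61 78 83
f 78 64 84
f 83 84 66
f 78 84 83
f 61 83 87
f 83 66 90
f 87 90 67
f 83 90 87
f 62 88 76
f 88 67 89
f 76 89 63
f 88 89 76
f 60 72 96
f 72 62 97
f 96 97 69
f 72 97 96
f 64 77 93
f 77 60 92
f 93 92 68
f 77 92 93
f 66 84 85
f 84 64 81
f 85 81 65
f 84 81 85
f 67 90 86
f 90 66 82
f 86 82 59
f 90 82 86



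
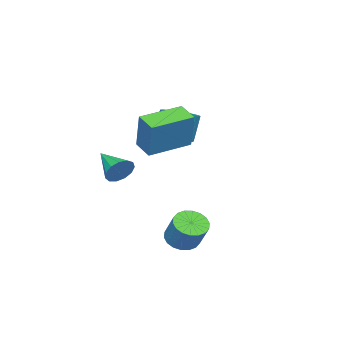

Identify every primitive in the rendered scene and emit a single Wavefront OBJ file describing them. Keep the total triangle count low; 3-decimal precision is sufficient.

v 1.779 1.28 -3.964
v 2.518 1.338 -4.237
v 2.9 2.058 -3.05
v 2.161 2 -2.776
v 2.365 1.628 -4.363
v 2.747 2.348 -3.176
v 2.096 1.849 -4.411
v 2.478 2.569 -3.224
v 1.764 1.958 -4.37
v 2.146 2.677 -3.182
v 1.435 1.932 -4.248
v 1.817 2.652 -3.061
v 1.174 1.777 -4.07
v 1.556 2.497 -2.883
v 1.033 1.524 -3.871
v 1.415 2.244 -2.684
v 1.04 1.222 -3.69
v 1.422 1.942 -2.503
v 1.193 0.932 -3.564
v 1.575 1.652 -2.377
v 1.462 0.711 -3.516
v 1.844 1.431 -2.329
v 1.794 0.603 -3.558
v 2.176 1.322 -2.37
v 2.123 0.628 -3.679
v 2.505 1.348 -2.492
v 2.384 0.783 -3.857
v 2.766 1.503 -2.67
v 2.525 1.036 -4.056
v 2.907 1.756 -2.869
v -2.132 -1.647 0.19
v -1.67 -1.155 2.072
v -1.746 -0.709 -0.151
v -1.283 -0.217 1.732
v -0.217 -2.523 -0.052
v 0.246 -2.031 1.831
v 0.17 -1.585 -0.392
v 0.632 -1.093 1.49
v -2.96 -2.487 -0.545
v -2.275 -3.049 -0.299
v -2.754 -3.016 1.111
v -3.44 -2.453 0.865
v -2.115 -2.704 -0.253
v -2.595 -2.671 1.158
v -2.102 -2.322 -0.257
v -2.582 -2.289 1.153
v -2.237 -1.968 -0.311
v -2.717 -1.935 1.099
v -2.497 -1.704 -0.406
v -2.977 -1.671 1.004
v -2.837 -1.575 -0.525
v -3.317 -1.542 0.885
v -3.199 -1.604 -0.647
v -3.678 -1.571 0.763
v -3.519 -1.785 -0.752
v -3.998 -1.752 0.659
v -3.742 -2.088 -0.821
v -4.222 -2.055 0.59
v -3.831 -2.46 -0.842
v -4.31 -2.426 0.569
v -3.768 -2.836 -0.812
v -4.248 -2.803 0.599
v -3.567 -3.152 -0.736
v -4.046 -3.119 0.675
v -3.26 -3.353 -0.627
v -3.739 -3.319 0.784
v -2.901 -3.404 -0.503
v -3.381 -3.371 0.907
v -2.553 -3.296 -0.388
v -3.032 -3.263 1.023
v 0.633 -2.787 -1.449
v 0.941 -3.134 -2.038
v 0.127 -4.213 -0.871
v 1.239 -3.119 -1.739
v 1.345 -2.999 -1.348
v 1.225 -2.811 -0.989
v 0.917 -2.615 -0.776
v 0.518 -2.474 -0.777
v 0.156 -2.432 -0.991
v -0.054 -2.503 -1.35
v -0.047 -2.664 -1.741
v 0.176 -2.864 -2.039
v 0.544 -3.039 -2.15
f 2 1 5
f 2 5 3
f 3 5 6
f 3 6 4
f 5 1 7
f 5 7 6
f 6 7 8
f 6 8 4
f 7 1 9
f 7 9 8
f 8 9 10
f 8 10 4
f 9 1 11
f 9 11 10
f 10 11 12
f 10 12 4
f 11 1 13
f 11 13 12
f 12 13 14
f 12 14 4
f 13 1 15
f 13 15 14
f 14 15 16
f 14 16 4
f 15 1 17
f 15 17 16
f 16 17 18
f 16 18 4
f 17 1 19
f 17 19 18
f 18 19 20
f 18 20 4
f 19 1 21
f 19 21 20
f 20 21 22
f 20 22 4
f 21 1 23
f 21 23 22
f 22 23 24
f 22 24 4
f 23 1 25
f 23 25 24
f 24 25 26
f 24 26 4
f 25 1 27
f 25 27 26
f 26 27 28
f 26 28 4
f 27 1 29
f 27 29 28
f 28 29 30
f 28 30 4
f 29 1 2
f 29 2 30
f 30 2 3
f 30 3 4
f 32 34 31
f 35 32 31
f 31 34 33
f 33 35 31
f 32 38 34
f 36 32 35
f 36 38 32
f 34 38 33
f 37 35 33
f 33 38 37
f 37 36 35
f 38 36 37
f 40 39 43
f 40 43 41
f 41 43 44
f 41 44 42
f 43 39 45
f 43 45 44
f 44 45 46
f 44 46 42
f 45 39 47
f 45 47 46
f 46 47 48
f 46 48 42
f 47 39 49
f 47 49 48
f 48 49 50
f 48 50 42
f 49 39 51
f 49 51 50
f 50 51 52
f 50 52 42
f 51 39 53
f 51 53 52
f 52 53 54
f 52 54 42
f 53 39 55
f 53 55 54
f 54 55 56
f 54 56 42
f 55 39 57
f 55 57 56
f 56 57 58
f 56 58 42
f 57 39 59
f 57 59 58
f 58 59 60
f 58 60 42
f 59 39 61
f 59 61 60
f 60 61 62
f 60 62 42
f 61 39 63
f 61 63 62
f 62 63 64
f 62 64 42
f 63 39 65
f 63 65 64
f 64 65 66
f 64 66 42
f 65 39 67
f 65 67 66
f 66 67 68
f 66 68 42
f 67 39 69
f 67 69 68
f 68 69 70
f 68 70 42
f 69 39 40
f 69 40 70
f 70 40 41
f 70 41 42
f 72 71 74
f 72 74 73
f 74 71 75
f 74 75 73
f 75 71 76
f 75 76 73
f 76 71 77
f 76 77 73
f 77 71 78
f 77 78 73
f 78 71 79
f 78 79 73
f 79 71 80
f 79 80 73
f 80 71 81
f 80 81 73
f 81 71 82
f 81 82 73
f 82 71 83
f 82 83 73
f 83 71 72
f 83 72 73



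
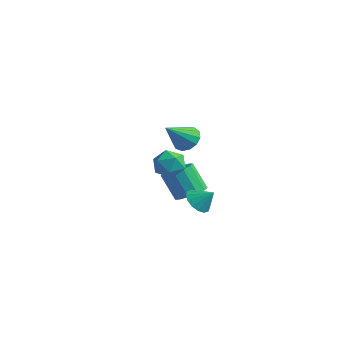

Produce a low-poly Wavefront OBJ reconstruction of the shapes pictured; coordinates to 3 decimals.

v 3.53 -1.335 4.231
v 4.14 -1.661 3.57
v 2.56 -2.499 3.91
v 3.17 -2.825 3.249
v 3.397 -2.877 4.177
v 3.997 -2.158 4.375
v 2.703 -2.002 3.105
v 3.303 -1.283 3.303
v 3.629 -2.073 2.874
v 4.058 -2.614 3.536
v 2.642 -1.546 3.944
v 3.071 -2.087 4.606
v 1.85 0.918 -0.304
v 2.497 0.424 -0.638
v 2.61 1.382 0.484
v 2.509 0.812 -0.878
v 2.344 1.228 -0.963
v 2.047 1.561 -0.872
v 1.697 1.722 -0.63
v 1.388 1.667 -0.299
v 1.202 1.412 0.029
v 1.19 1.025 0.269
v 1.355 0.609 0.354
v 1.652 0.276 0.264
v 2.002 0.115 0.021
v 2.311 0.169 -0.31
v -3.886 4.536 1.489
v -2.954 4.536 1.366
v -3.714 2.924 2.791
v -3.05 4.857 1.776
v -3.412 5.076 2.095
v -3.924 5.124 2.221
v -4.424 4.985 2.115
v -4.753 4.703 1.81
v -4.807 4.369 1.403
v -4.568 4.087 1.023
v -4.113 3.948 0.791
v -3.585 3.996 0.78
v -3.153 4.215 0.995
v -1.157 2.77 -1.338
v -0.353 3.085 -0.874
v -1.159 2.705 0.781
v -1.963 2.39 0.318
v -0.681 3.525 -0.933
v -1.487 3.145 0.723
v -1.16 3.726 -1.12
v -1.966 3.345 0.535
v -1.638 3.623 -1.376
v -2.445 3.243 0.279
v -1.964 3.249 -1.62
v -2.77 2.869 0.035
v -2.033 2.724 -1.775
v -2.839 2.344 -0.12
v -1.824 2.213 -1.79
v -2.63 1.833 -0.135
v -1.403 1.879 -1.662
v -2.209 1.499 -0.007
v -0.904 1.828 -1.431
v -1.711 1.448 0.224
v -0.486 2.076 -1.17
v -1.292 1.696 0.485
v -0.28 2.544 -0.962
v -1.086 2.164 0.693
f 1 12 6
f 1 6 2
f 1 2 8
f 1 8 11
f 1 11 12
f 2 6 10
f 6 12 5
f 12 11 3
f 11 8 7
f 8 2 9
f 4 10 5
f 4 5 3
f 4 3 7
f 4 7 9
f 4 9 10
f 5 10 6
f 3 5 12
f 7 3 11
f 9 7 8
f 10 9 2
f 14 13 16
f 14 16 15
f 16 13 17
f 16 17 15
f 17 13 18
f 17 18 15
f 18 13 19
f 18 19 15
f 19 13 20
f 19 20 15
f 20 13 21
f 20 21 15
f 21 13 22
f 21 22 15
f 22 13 23
f 22 23 15
f 23 13 24
f 23 24 15
f 24 13 25
f 24 25 15
f 25 13 26
f 25 26 15
f 26 13 14
f 26 14 15
f 28 27 30
f 28 30 29
f 30 27 31
f 30 31 29
f 31 27 32
f 31 32 29
f 32 27 33
f 32 33 29
f 33 27 34
f 33 34 29
f 34 27 35
f 34 35 29
f 35 27 36
f 35 36 29
f 36 27 37
f 36 37 29
f 37 27 38
f 37 38 29
f 38 27 39
f 38 39 29
f 39 27 28
f 39 28 29
f 41 40 44
f 41 44 42
f 42 44 45
f 42 45 43
f 44 40 46
f 44 46 45
f 45 46 47
f 45 47 43
f 46 40 48
f 46 48 47
f 47 48 49
f 47 49 43
f 48 40 50
f 48 50 49
f 49 50 51
f 49 51 43
f 50 40 52
f 50 52 51
f 51 52 53
f 51 53 43
f 52 40 54
f 52 54 53
f 53 54 55
f 53 55 43
f 54 40 56
f 54 56 55
f 55 56 57
f 55 57 43
f 56 40 58
f 56 58 57
f 57 58 59
f 57 59 43
f 58 40 60
f 58 60 59
f 59 60 61
f 59 61 43
f 60 40 62
f 60 62 61
f 61 62 63
f 61 63 43
f 62 40 41
f 62 41 63
f 63 41 42
f 63 42 43



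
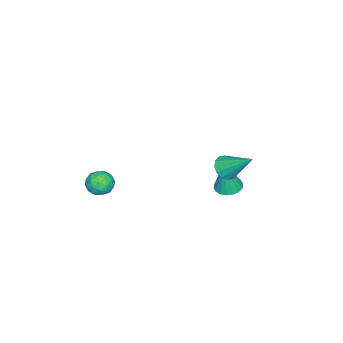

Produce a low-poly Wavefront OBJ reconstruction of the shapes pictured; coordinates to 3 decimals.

v -3.793 2.065 -0.34
v -3.171 1.634 -0.483
v -3.407 1.955 1.68
v -3.046 1.953 -0.489
v -3.069 2.294 -0.466
v -3.235 2.59 -0.418
v -3.512 2.782 -0.355
v -3.845 2.832 -0.289
v -4.167 2.73 -0.233
v -4.415 2.496 -0.198
v -4.54 2.177 -0.191
v -4.517 1.836 -0.214
v -4.351 1.54 -0.262
v -4.074 1.348 -0.325
v -3.742 1.298 -0.392
v -3.42 1.4 -0.448
v -0.71 -2.947 0.514
v 0.079 -2.967 0.291
v -0.739 -4.273 0.529
v 0.05 -4.293 0.306
v -0.158 -4.027 1.053
v -0.14 -3.207 1.044
v -0.52 -4.033 -0.224
v -0.502 -3.213 -0.233
v 0.196 -3.638 -0.165
v 0.42 -3.634 0.624
v -1.08 -3.606 0.196
v -0.856 -3.602 0.985
v -0.313 -2.84 0.401
v -0.347 -4.4 0.419
v -0.469 -4.243 0.858
v -0.006 -4.255 0.727
v -0.442 -2.981 0.844
v 0.022 -2.993 0.712
v -0.117 -3.616 1.16
v -0.682 -4.247 0.108
v -0.218 -4.259 -0.024
v -0.654 -2.985 0.093
v -0.191 -2.997 -0.038
v -0.543 -3.624 -0.34
v 0.22 -3.247 0.002
v 0.203 -4.026 0.011
v -0.132 -3.874 -0.301
v -0.122 -3.392 -0.306
v 0.351 -3.244 0.465
v 0.334 -4.024 0.474
v 0.212 -3.867 0.914
v 0.222 -3.385 0.908
v 0.42 -3.639 0.197
v -0.994 -3.216 0.346
v -1.011 -3.996 0.355
v -0.882 -3.855 -0.088
v -0.872 -3.373 -0.094
v -0.863 -3.214 0.809
v -0.88 -3.993 0.818
v -0.538 -3.848 1.126
v -0.528 -3.366 1.121
v -1.08 -3.601 0.623
v -2.148 2.644 2.524
v -1.403 2.469 2.615
v -1.952 4.176 3.856
v -1.412 2.732 2.315
v -1.617 2.97 2.071
v -1.965 3.121 1.948
v -2.362 3.144 1.979
v -2.701 3.033 2.157
v -2.892 2.818 2.432
v -2.884 2.556 2.733
v -2.678 2.317 2.977
v -2.33 2.166 3.1
v -1.933 2.143 3.068
v -1.594 2.254 2.891
f 2 1 4
f 2 4 3
f 4 1 5
f 4 5 3
f 5 1 6
f 5 6 3
f 6 1 7
f 6 7 3
f 7 1 8
f 7 8 3
f 8 1 9
f 8 9 3
f 9 1 10
f 9 10 3
f 10 1 11
f 10 11 3
f 11 1 12
f 11 12 3
f 12 1 13
f 12 13 3
f 13 1 14
f 13 14 3
f 14 1 15
f 14 15 3
f 15 1 16
f 15 16 3
f 16 1 2
f 16 2 3
f 17 54 33
f 54 28 57
f 33 57 22
f 54 57 33
f 17 33 29
f 33 22 34
f 29 34 18
f 33 34 29
f 17 29 38
f 29 18 39
f 38 39 24
f 29 39 38
f 17 38 50
f 38 24 53
f 50 53 27
f 38 53 50
f 17 50 54
f 50 27 58
f 54 58 28
f 50 58 54
f 18 34 45
f 34 22 48
f 45 48 26
f 34 48 45
f 22 57 35
f 57 28 56
f 35 56 21
f 57 56 35
f 28 58 55
f 58 27 51
f 55 51 19
f 58 51 55
f 27 53 52
f 53 24 40
f 52 40 23
f 53 40 52
f 24 39 44
f 39 18 41
f 44 41 25
f 39 41 44
f 20 46 32
f 46 26 47
f 32 47 21
f 46 47 32
f 20 32 30
f 32 21 31
f 30 31 19
f 32 31 30
f 20 30 37
f 30 19 36
f 37 36 23
f 30 36 37
f 20 37 42
f 37 23 43
f 42 43 25
f 37 43 42
f 20 42 46
f 42 25 49
f 46 49 26
f 42 49 46
f 21 47 35
f 47 26 48
f 35 48 22
f 47 48 35
f 19 31 55
f 31 21 56
f 55 56 28
f 31 56 55
f 23 36 52
f 36 19 51
f 52 51 27
f 36 51 52
f 25 43 44
f 43 23 40
f 44 40 24
f 43 40 44
f 26 49 45
f 49 25 41
f 45 41 18
f 49 41 45
f 60 59 62
f 60 62 61
f 62 59 63
f 62 63 61
f 63 59 64
f 63 64 61
f 64 59 65
f 64 65 61
f 65 59 66
f 65 66 61
f 66 59 67
f 66 67 61
f 67 59 68
f 67 68 61
f 68 59 69
f 68 69 61
f 69 59 70
f 69 70 61
f 70 59 71
f 70 71 61
f 71 59 72
f 71 72 61
f 72 59 60
f 72 60 61



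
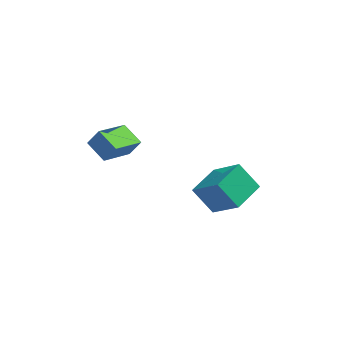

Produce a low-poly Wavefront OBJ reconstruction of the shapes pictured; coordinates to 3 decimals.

v -1.862 1.631 0.861
v -1.405 1.791 1.535
v -1.029 2.938 -0.014
v -0.572 3.098 0.661
v -1.108 0.922 0.519
v -0.651 1.082 1.194
v -0.275 2.229 -0.355
v 0.182 2.389 0.319
v 2.144 3.393 -3.948
v 3.247 2.61 -2.529
v 2.923 4.682 -3.842
v 4.026 3.899 -2.424
v 3.054 2.921 -4.916
v 4.157 2.138 -3.498
v 3.833 4.21 -4.811
v 4.936 3.427 -3.392
f 2 4 1
f 5 2 1
f 1 4 3
f 3 5 1
f 2 8 4
f 6 2 5
f 6 8 2
f 4 8 3
f 7 5 3
f 3 8 7
f 7 6 5
f 8 6 7
f 10 12 9
f 13 10 9
f 9 12 11
f 11 13 9
f 10 16 12
f 14 10 13
f 14 16 10
f 12 16 11
f 15 13 11
f 11 16 15
f 15 14 13
f 16 14 15



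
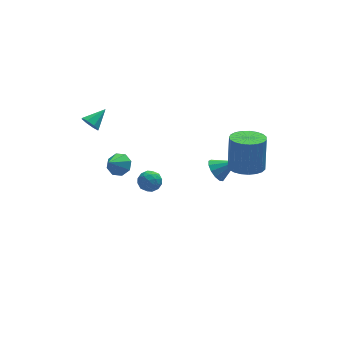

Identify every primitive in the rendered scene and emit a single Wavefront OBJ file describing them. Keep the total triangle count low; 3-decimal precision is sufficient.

v -4.426 2.298 2.539
v -4.018 2.093 2.063
v -3.394 2.862 3.181
v -4.21 2.55 1.969
v -4.528 2.86 2.209
v -4.787 2.841 2.642
v -4.834 2.503 3.015
v -4.643 2.045 3.109
v -4.324 1.736 2.869
v -4.065 1.755 2.436
v 2.846 1.621 -2.869
v 3.285 1.443 -3.551
v 4.034 1.339 -2.031
v 3.34 1.901 -3.474
v 3.238 2.27 -3.206
v 3.012 2.433 -2.83
v 2.733 2.338 -2.467
v 2.49 2.016 -2.231
v 2.361 1.568 -2.198
v 2.385 1.136 -2.378
v 2.556 0.859 -2.713
v 2.819 0.824 -3.098
v 3.091 1.042 -3.41
v -2.483 -2.101 0.239
v -2.116 -1.538 0.541
v -2.084 -2.822 1.099
v -1.717 -2.259 1.401
v -2.453 -2.27 1.418
v -2.7 -1.825 0.886
v -1.5 -2.535 0.754
v -1.747 -2.09 0.222
v -1.509 -1.806 0.859
v -2.098 -1.643 1.269
v -2.102 -2.717 0.371
v -2.691 -2.554 0.781
v -2.334 -1.757 0.314
v -1.866 -2.603 1.326
v -2.298 -2.61 1.336
v -2.083 -2.279 1.513
v -2.677 -1.925 0.517
v -2.462 -1.594 0.694
v -2.66 -2.024 1.21
v -1.738 -2.766 0.946
v -1.523 -2.435 1.123
v -2.117 -2.081 0.127
v -1.902 -1.75 0.304
v -1.54 -2.336 0.43
v -1.762 -1.583 0.679
v -1.528 -2.007 1.184
v -1.4 -2.169 0.804
v -1.545 -1.907 0.492
v -2.109 -1.487 0.92
v -1.874 -1.911 1.425
v -2.307 -1.917 1.435
v -2.451 -1.656 1.123
v -1.752 -1.645 1.107
v -2.326 -2.449 0.215
v -2.091 -2.873 0.72
v -1.749 -2.704 0.517
v -1.893 -2.443 0.205
v -2.672 -2.353 0.456
v -2.438 -2.777 0.961
v -2.655 -2.453 1.148
v -2.8 -2.191 0.836
v -2.448 -2.715 0.533
v -2.932 1.741 -1.019
v -2.467 2.039 -0.454
v -3.708 1.019 -0.001
v -2.945 2.39 -0.569
v -3.416 2.362 -0.948
v -3.603 1.97 -1.368
v -3.397 1.444 -1.584
v -2.919 1.092 -1.469
v -2.448 1.121 -1.091
v -2.261 1.513 -0.67
v 3.384 -2.484 1.008
v 4.023 -3.303 1.165
v 4.234 -2.734 3.269
v 3.596 -1.916 3.112
v 4.304 -2.988 1.052
v 4.516 -2.42 3.156
v 4.426 -2.587 0.931
v 4.638 -2.018 3.035
v 4.368 -2.168 0.824
v 4.58 -1.599 2.928
v 4.14 -1.803 0.748
v 4.351 -1.235 2.852
v 3.781 -1.557 0.717
v 3.993 -0.988 2.822
v 3.354 -1.47 0.737
v 3.565 -0.902 2.841
v 2.931 -1.559 0.803
v 3.143 -0.991 2.908
v 2.588 -1.808 0.905
v 2.799 -1.24 3.01
v 2.381 -2.174 1.025
v 2.593 -1.606 3.129
v 2.349 -2.594 1.141
v 2.56 -2.025 3.246
v 2.495 -2.994 1.235
v 2.706 -2.426 3.339
v 2.795 -3.307 1.289
v 3.006 -2.738 3.393
v 3.197 -3.477 1.295
v 3.408 -2.908 3.399
v 3.632 -3.475 1.251
v 3.843 -2.907 3.355
f 2 1 4
f 2 4 3
f 4 1 5
f 4 5 3
f 5 1 6
f 5 6 3
f 6 1 7
f 6 7 3
f 7 1 8
f 7 8 3
f 8 1 9
f 8 9 3
f 9 1 10
f 9 10 3
f 10 1 2
f 10 2 3
f 12 11 14
f 12 14 13
f 14 11 15
f 14 15 13
f 15 11 16
f 15 16 13
f 16 11 17
f 16 17 13
f 17 11 18
f 17 18 13
f 18 11 19
f 18 19 13
f 19 11 20
f 19 20 13
f 20 11 21
f 20 21 13
f 21 11 22
f 21 22 13
f 22 11 23
f 22 23 13
f 23 11 12
f 23 12 13
f 24 61 40
f 61 35 64
f 40 64 29
f 61 64 40
f 24 40 36
f 40 29 41
f 36 41 25
f 40 41 36
f 24 36 45
f 36 25 46
f 45 46 31
f 36 46 45
f 24 45 57
f 45 31 60
f 57 60 34
f 45 60 57
f 24 57 61
f 57 34 65
f 61 65 35
f 57 65 61
f 25 41 52
f 41 29 55
f 52 55 33
f 41 55 52
f 29 64 42
f 64 35 63
f 42 63 28
f 64 63 42
f 35 65 62
f 65 34 58
f 62 58 26
f 65 58 62
f 34 60 59
f 60 31 47
f 59 47 30
f 60 47 59
f 31 46 51
f 46 25 48
f 51 48 32
f 46 48 51
f 27 53 39
f 53 33 54
f 39 54 28
f 53 54 39
f 27 39 37
f 39 28 38
f 37 38 26
f 39 38 37
f 27 37 44
f 37 26 43
f 44 43 30
f 37 43 44
f 27 44 49
f 44 30 50
f 49 50 32
f 44 50 49
f 27 49 53
f 49 32 56
f 53 56 33
f 49 56 53
f 28 54 42
f 54 33 55
f 42 55 29
f 54 55 42
f 26 38 62
f 38 28 63
f 62 63 35
f 38 63 62
f 30 43 59
f 43 26 58
f 59 58 34
f 43 58 59
f 32 50 51
f 50 30 47
f 51 47 31
f 50 47 51
f 33 56 52
f 56 32 48
f 52 48 25
f 56 48 52
f 67 66 69
f 67 69 68
f 69 66 70
f 69 70 68
f 70 66 71
f 70 71 68
f 71 66 72
f 71 72 68
f 72 66 73
f 72 73 68
f 73 66 74
f 73 74 68
f 74 66 75
f 74 75 68
f 75 66 67
f 75 67 68
f 77 76 80
f 77 80 78
f 78 80 81
f 78 81 79
f 80 76 82
f 80 82 81
f 81 82 83
f 81 83 79
f 82 76 84
f 82 84 83
f 83 84 85
f 83 85 79
f 84 76 86
f 84 86 85
f 85 86 87
f 85 87 79
f 86 76 88
f 86 88 87
f 87 88 89
f 87 89 79
f 88 76 90
f 88 90 89
f 89 90 91
f 89 91 79
f 90 76 92
f 90 92 91
f 91 92 93
f 91 93 79
f 92 76 94
f 92 94 93
f 93 94 95
f 93 95 79
f 94 76 96
f 94 96 95
f 95 96 97
f 95 97 79
f 96 76 98
f 96 98 97
f 97 98 99
f 97 99 79
f 98 76 100
f 98 100 99
f 99 100 101
f 99 101 79
f 100 76 102
f 100 102 101
f 101 102 103
f 101 103 79
f 102 76 104
f 102 104 103
f 103 104 105
f 103 105 79
f 104 76 106
f 104 106 105
f 105 106 107
f 105 107 79
f 106 76 77
f 106 77 107
f 107 77 78
f 107 78 79



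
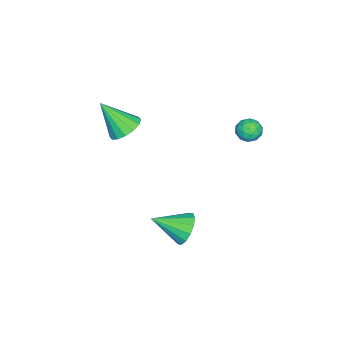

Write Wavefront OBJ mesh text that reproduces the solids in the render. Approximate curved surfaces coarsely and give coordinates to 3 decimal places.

v 0.959 1.39 -3.154
v 1.814 1.517 -3.593
v 1.621 -0.15 -2.306
v 1.851 1.771 -3.161
v 1.648 1.922 -2.727
v 1.261 1.932 -2.408
v 0.792 1.796 -2.289
v 0.368 1.551 -2.402
v 0.103 1.264 -2.716
v 0.066 1.01 -3.148
v 0.269 0.858 -3.581
v 0.656 0.849 -3.901
v 1.125 0.985 -4.02
v 1.549 1.23 -3.907
v -2.821 3.685 2.458
v -2.272 3.849 2.031
v -2.168 2.891 2.989
v -1.619 3.055 2.562
v -1.842 3.524 3.054
v -2.246 4.014 2.726
v -2.194 2.726 2.294
v -2.598 3.216 1.966
v -1.885 3.257 1.929
v -1.667 3.75 2.399
v -2.773 2.99 2.621
v -2.555 3.483 3.091
v -2.604 3.837 2.198
v -1.836 2.903 2.822
v -1.967 3.178 3.112
v -1.645 3.275 2.86
v -2.588 3.934 2.606
v -2.265 4.031 2.355
v -2.013 3.839 2.957
v -2.175 2.709 2.665
v -1.852 2.806 2.414
v -2.795 3.465 2.16
v -2.473 3.562 1.908
v -2.427 2.901 2.063
v -2.053 3.585 1.887
v -1.67 3.119 2.199
v -2.008 2.925 2.042
v -2.245 3.213 1.849
v -1.926 3.875 2.163
v -1.542 3.409 2.475
v -1.673 3.684 2.765
v -1.91 3.972 2.572
v -1.698 3.527 2.103
v -2.898 3.331 2.545
v -2.514 2.865 2.857
v -2.53 2.768 2.448
v -2.767 3.056 2.255
v -2.77 3.621 2.821
v -2.387 3.155 3.133
v -2.195 3.527 3.171
v -2.432 3.815 2.978
v -2.742 3.213 2.917
v -0.193 -2.195 2.47
v 0.306 -1.555 2.925
v -0.067 -3.445 4.09
v -0.152 -1.458 3.036
v -0.622 -1.558 2.996
v -0.976 -1.828 2.814
v -1.121 -2.197 2.541
v -1.017 -2.565 2.248
v -0.693 -2.834 2.016
v -0.234 -2.932 1.904
v 0.235 -2.831 1.945
v 0.589 -2.561 2.126
v 0.734 -2.192 2.4
v 0.63 -1.824 2.692
f 2 1 4
f 2 4 3
f 4 1 5
f 4 5 3
f 5 1 6
f 5 6 3
f 6 1 7
f 6 7 3
f 7 1 8
f 7 8 3
f 8 1 9
f 8 9 3
f 9 1 10
f 9 10 3
f 10 1 11
f 10 11 3
f 11 1 12
f 11 12 3
f 12 1 13
f 12 13 3
f 13 1 14
f 13 14 3
f 14 1 2
f 14 2 3
f 15 52 31
f 52 26 55
f 31 55 20
f 52 55 31
f 15 31 27
f 31 20 32
f 27 32 16
f 31 32 27
f 15 27 36
f 27 16 37
f 36 37 22
f 27 37 36
f 15 36 48
f 36 22 51
f 48 51 25
f 36 51 48
f 15 48 52
f 48 25 56
f 52 56 26
f 48 56 52
f 16 32 43
f 32 20 46
f 43 46 24
f 32 46 43
f 20 55 33
f 55 26 54
f 33 54 19
f 55 54 33
f 26 56 53
f 56 25 49
f 53 49 17
f 56 49 53
f 25 51 50
f 51 22 38
f 50 38 21
f 51 38 50
f 22 37 42
f 37 16 39
f 42 39 23
f 37 39 42
f 18 44 30
f 44 24 45
f 30 45 19
f 44 45 30
f 18 30 28
f 30 19 29
f 28 29 17
f 30 29 28
f 18 28 35
f 28 17 34
f 35 34 21
f 28 34 35
f 18 35 40
f 35 21 41
f 40 41 23
f 35 41 40
f 18 40 44
f 40 23 47
f 44 47 24
f 40 47 44
f 19 45 33
f 45 24 46
f 33 46 20
f 45 46 33
f 17 29 53
f 29 19 54
f 53 54 26
f 29 54 53
f 21 34 50
f 34 17 49
f 50 49 25
f 34 49 50
f 23 41 42
f 41 21 38
f 42 38 22
f 41 38 42
f 24 47 43
f 47 23 39
f 43 39 16
f 47 39 43
f 58 57 60
f 58 60 59
f 60 57 61
f 60 61 59
f 61 57 62
f 61 62 59
f 62 57 63
f 62 63 59
f 63 57 64
f 63 64 59
f 64 57 65
f 64 65 59
f 65 57 66
f 65 66 59
f 66 57 67
f 66 67 59
f 67 57 68
f 67 68 59
f 68 57 69
f 68 69 59
f 69 57 70
f 69 70 59
f 70 57 58
f 70 58 59

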